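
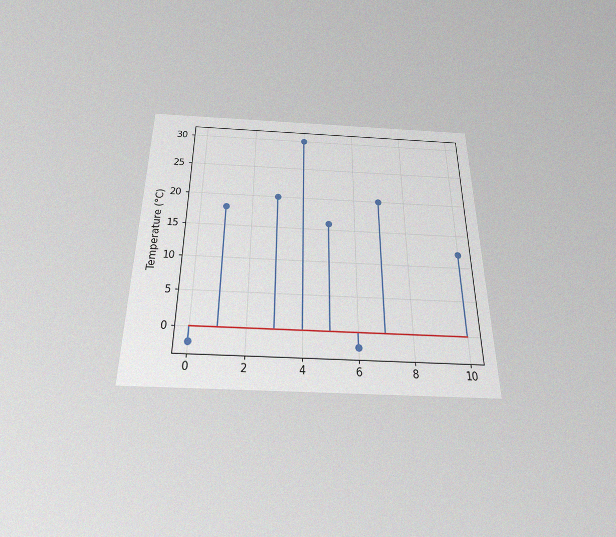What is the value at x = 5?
16°C

The chart is viewed slightly from below, with some photo noise. The stem at x=5 reaches 16°C.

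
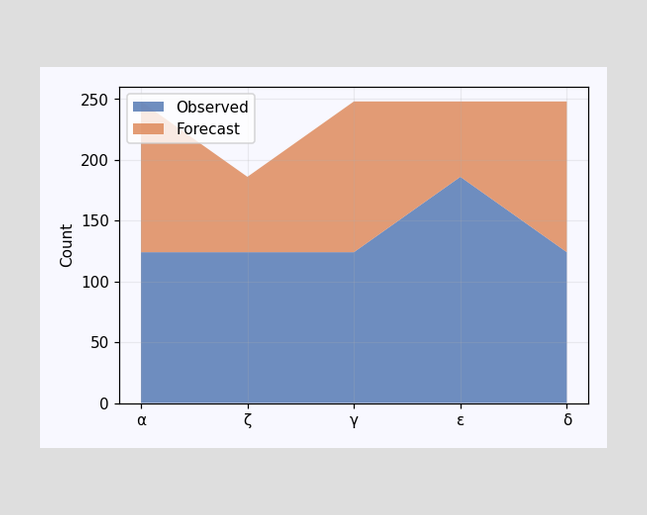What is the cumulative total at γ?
The stacked total at γ reaches 248.

248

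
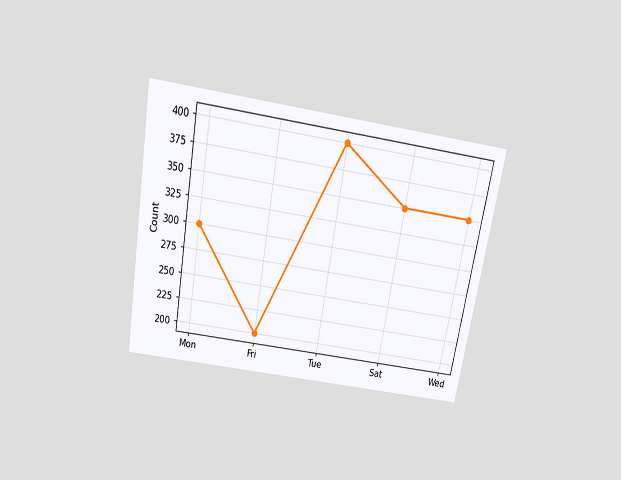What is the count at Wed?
350

The chart is tilted about 10° clockwise and viewed slightly from above. At Wed, the line is at 350.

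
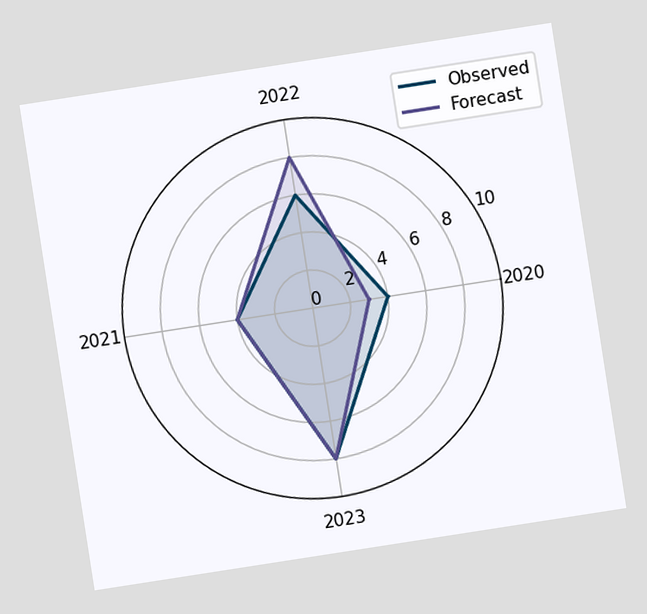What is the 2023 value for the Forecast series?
8

The chart is tilted about 9° counter-clockwise. On the 2023 axis, Forecast reaches 8.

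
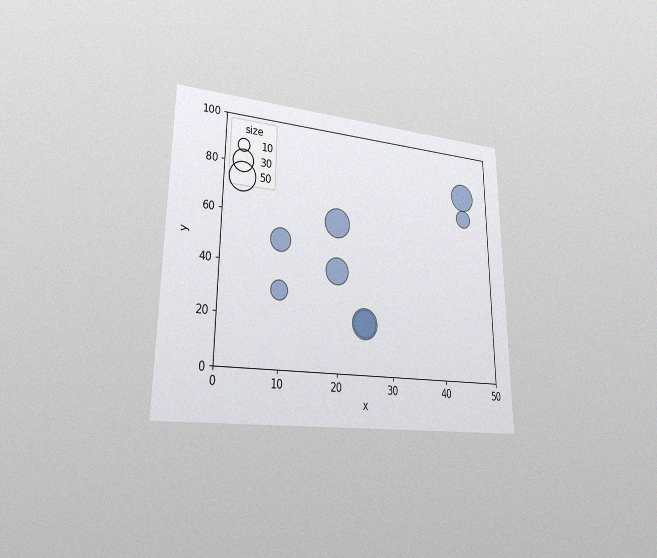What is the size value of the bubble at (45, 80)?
The chart is viewed slightly from the left, with some photo noise. Matching the bubble at (45, 80) against the size legend gives 50.

50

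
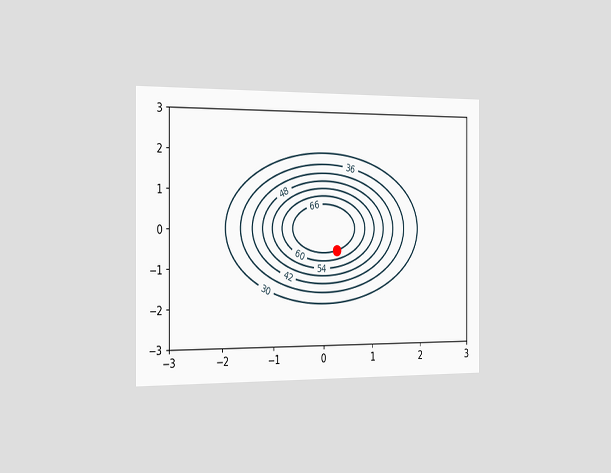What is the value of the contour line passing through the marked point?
66

The chart is viewed slightly from the left. The marked point sits on the contour labelled 66.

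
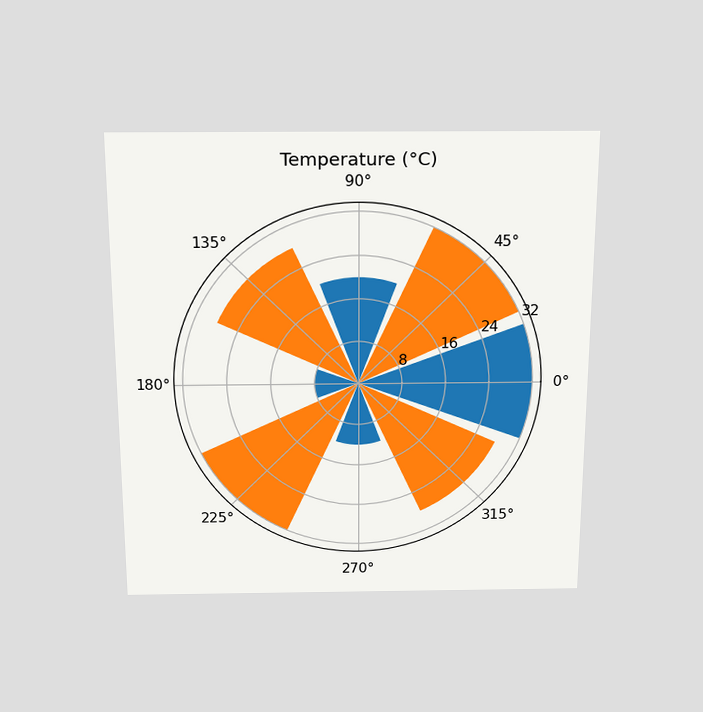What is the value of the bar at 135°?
The chart is viewed slightly from above. The bar at 135° reaches 28°C on the radial axis.

28°C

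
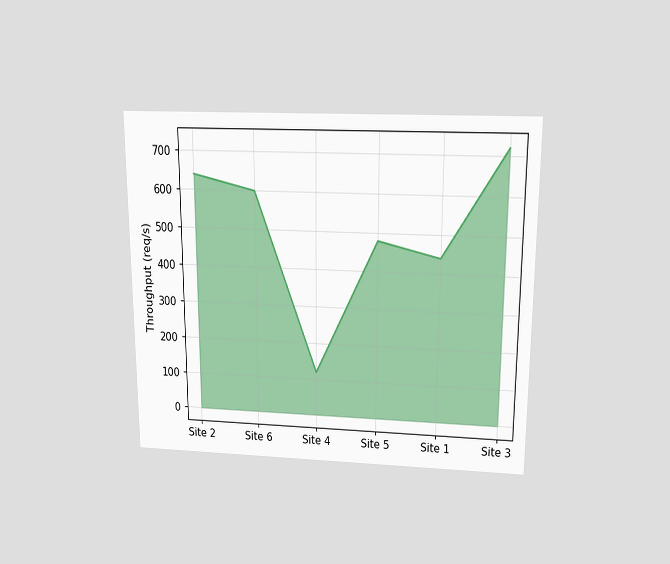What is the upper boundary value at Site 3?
The chart is viewed slightly from above. At Site 3 the upper boundary is at 720req/s.

720req/s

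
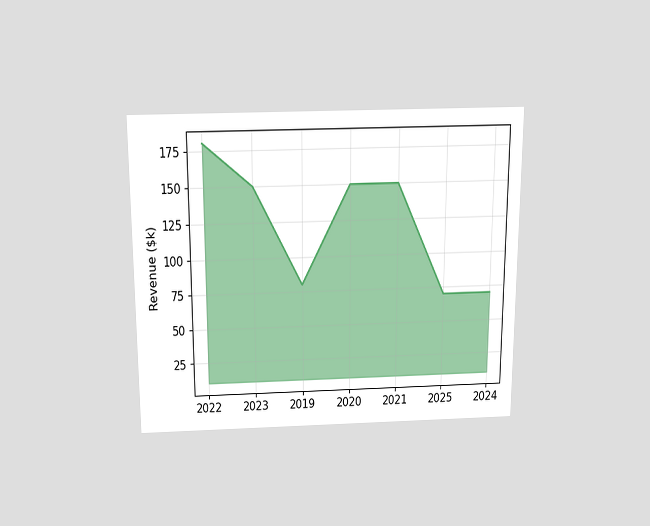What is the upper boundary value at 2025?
The chart is viewed slightly from above. At 2025 the upper boundary is at $70k.

$70k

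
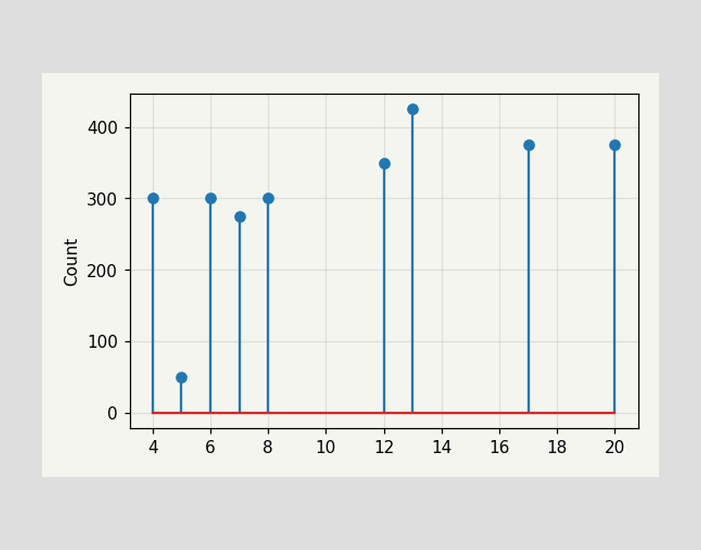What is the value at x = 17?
The stem at x=17 reaches 375.

375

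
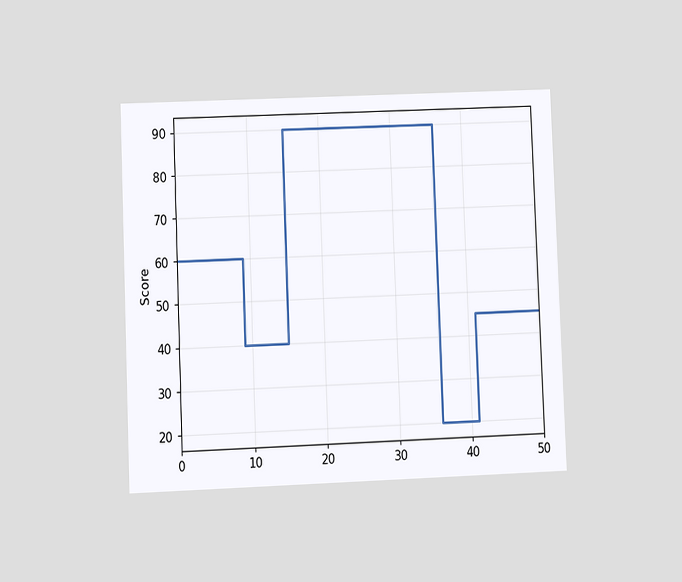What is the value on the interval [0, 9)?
The chart is tilted about 2° counter-clockwise and viewed at a slight angle. On [0, 9) the step sits at 60.

60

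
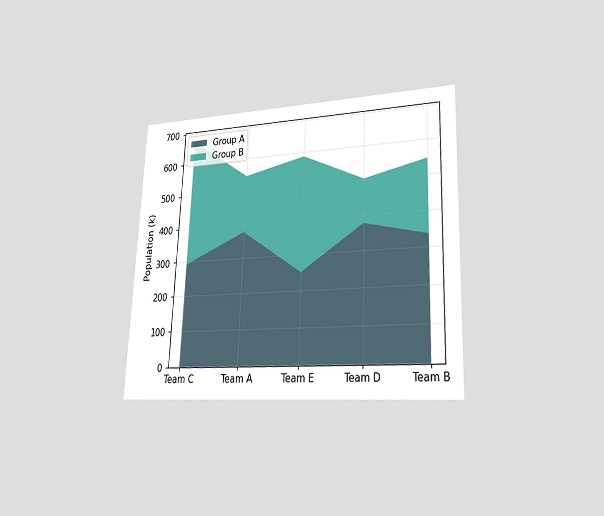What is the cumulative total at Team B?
546k

The chart is tilted about 2° clockwise and viewed at a slight angle. The stacked total at Team B reaches 546k.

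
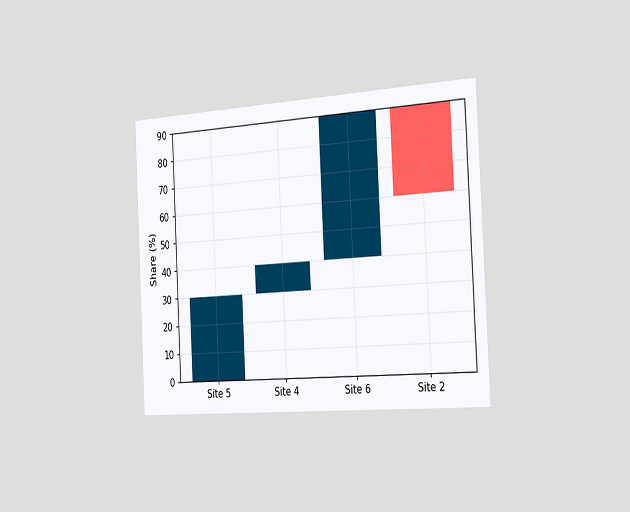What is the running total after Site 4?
40%

The chart is tilted about 3° counter-clockwise and viewed slightly from the right. After Site 4 the running total reaches 40%.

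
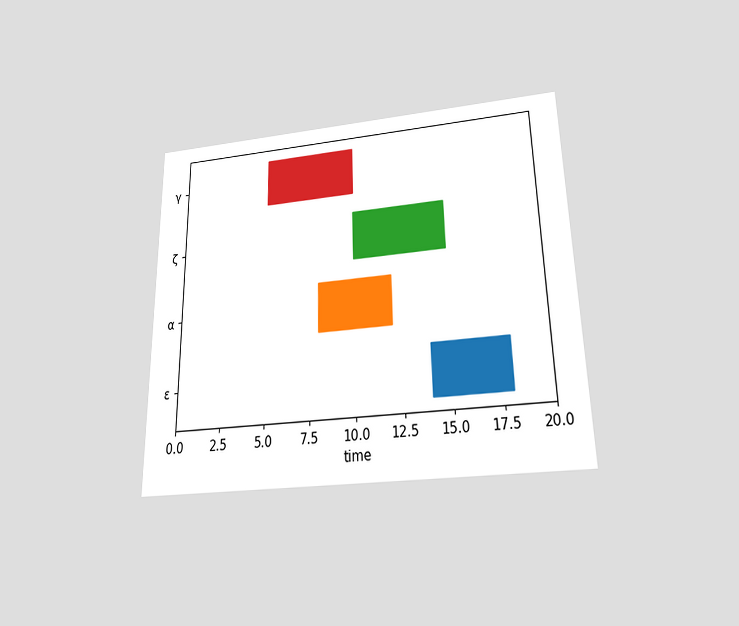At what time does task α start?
The chart is viewed slightly from below. The α bar begins at t=8.

8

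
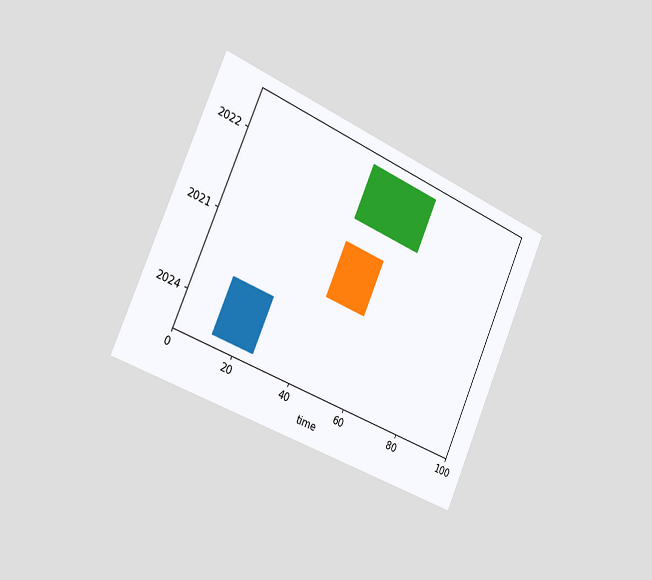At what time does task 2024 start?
The chart is tilted about 24° clockwise and viewed slightly from the left. The 2024 bar begins at t=12.

12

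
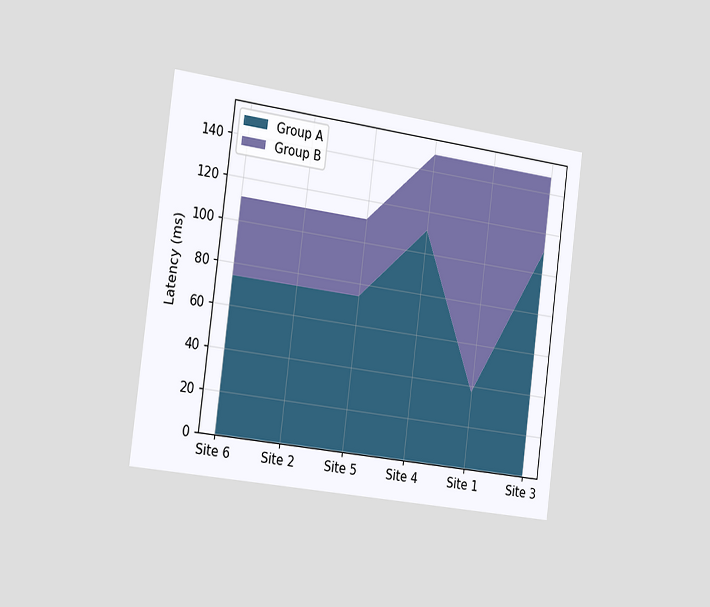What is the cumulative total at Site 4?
148ms

The chart is tilted about 7° clockwise and viewed slightly from the left. The stacked total at Site 4 reaches 148ms.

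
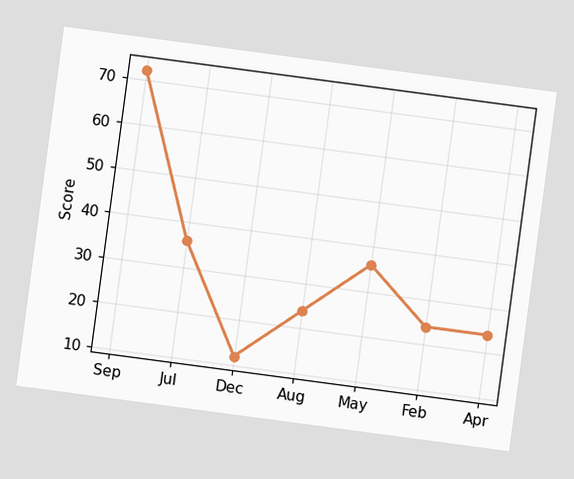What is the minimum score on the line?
12

The chart is tilted about 8° clockwise. The lowest point is at Dec, and reading across to the y-axis gives 12.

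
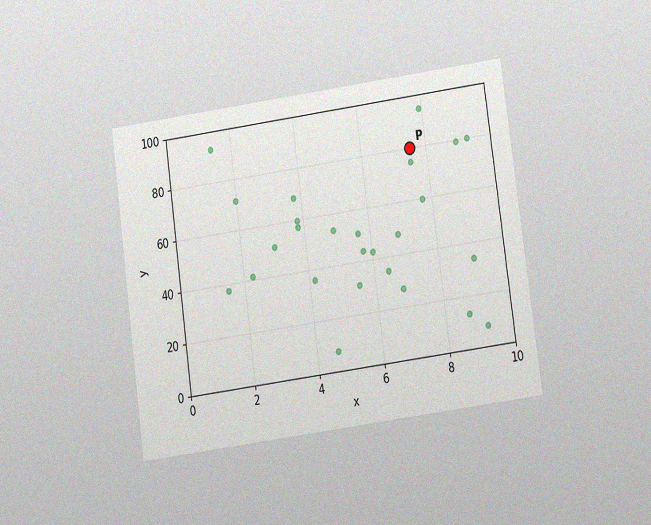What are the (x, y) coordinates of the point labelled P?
The chart is tilted about 8° counter-clockwise and viewed at a slight angle, with some photo noise. Following the gridlines from P to each axis, P sits at (7.5, 80).

(7.5, 80)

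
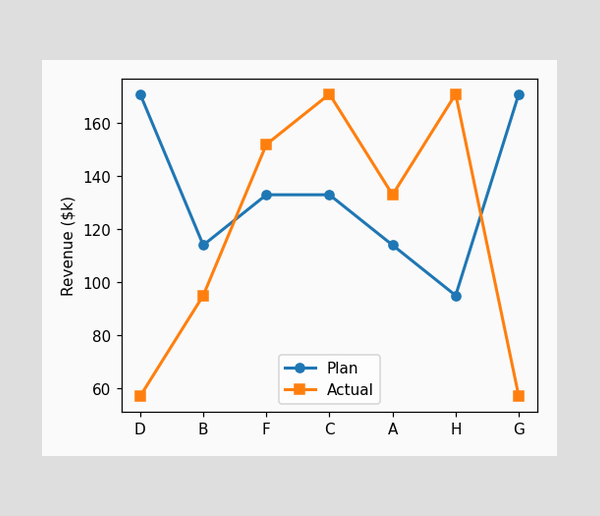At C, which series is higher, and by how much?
Actual, by $38k

At C, Actual sits above the other line by $38k.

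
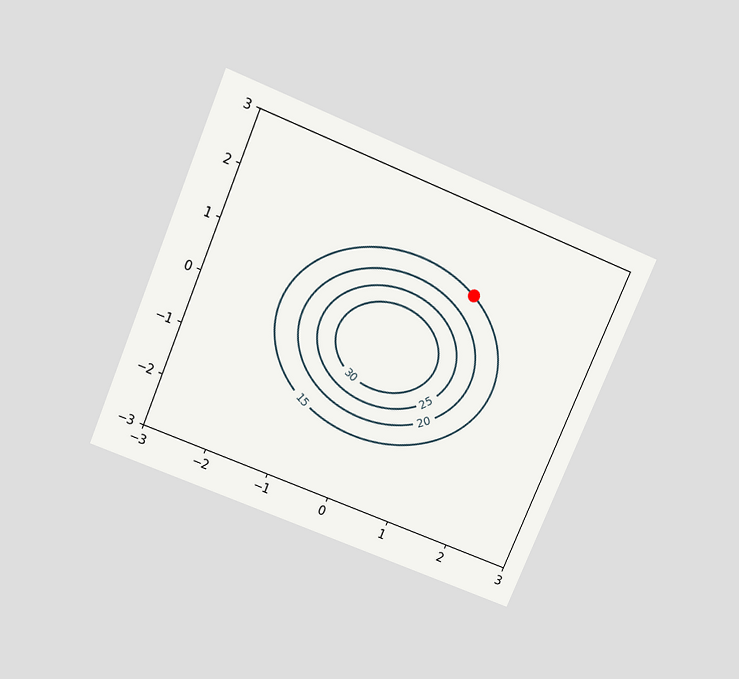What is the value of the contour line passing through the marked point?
The chart is tilted about 23° clockwise and viewed slightly from above. The marked point sits on the contour labelled 15.

15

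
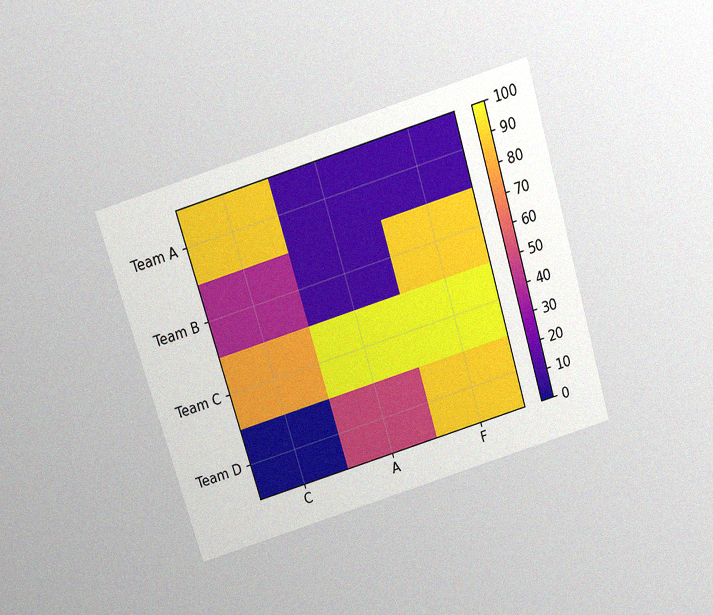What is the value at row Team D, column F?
90

The chart is tilted about 17° counter-clockwise and viewed slightly from above, with some photo noise. Matching cell (Team D, F) against the colorbar gives 90.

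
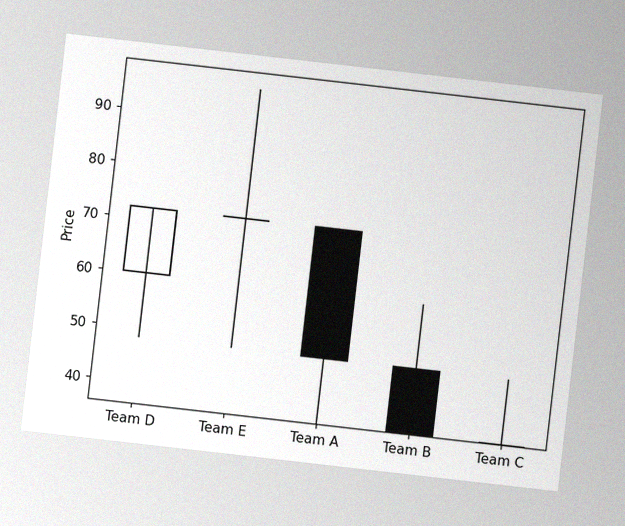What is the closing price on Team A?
The chart is tilted about 7° clockwise, with some photo noise. The Team A candle closes at 48.

48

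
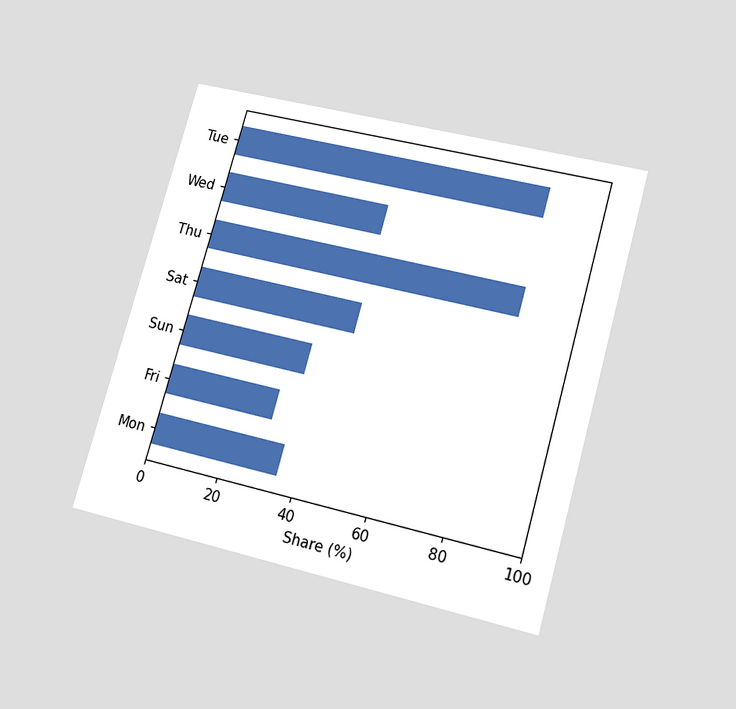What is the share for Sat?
45%

The chart is tilted about 16° clockwise and viewed slightly from below. Reading along the chart's x-axis, the Sat bar reaches 45%.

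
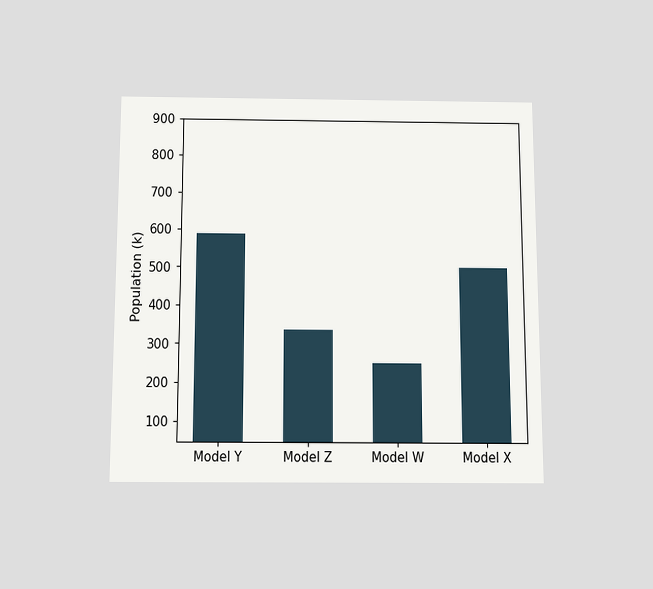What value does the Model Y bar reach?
The chart is viewed slightly from below. Reading along the chart's y-axis, the Model Y bar reaches 588k.

588k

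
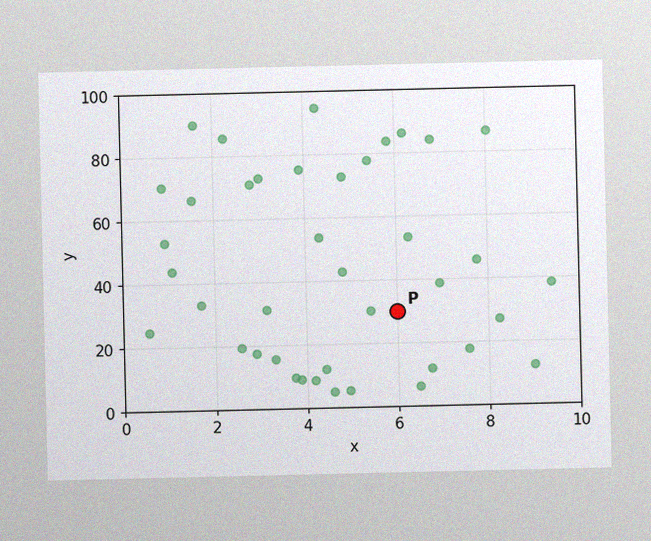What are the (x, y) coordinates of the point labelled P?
The image has some photo noise and uneven lighting. Following the gridlines from P to each axis, P sits at (6, 30).

(6, 30)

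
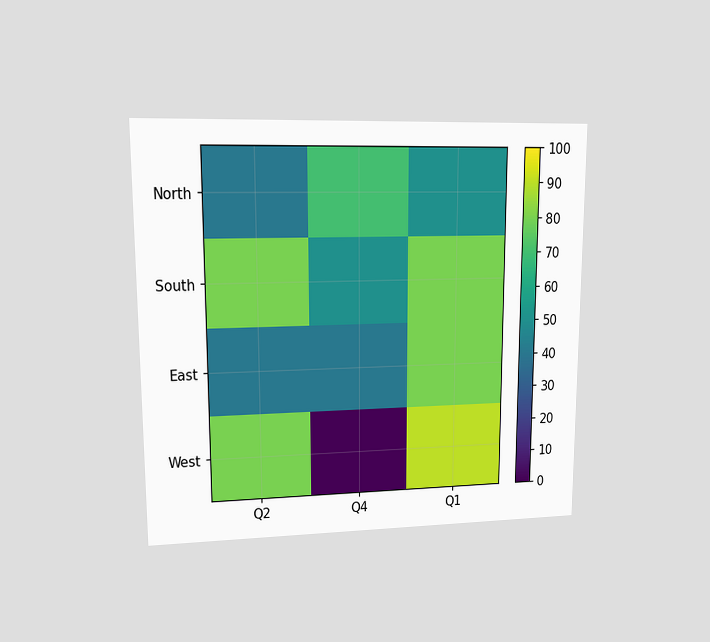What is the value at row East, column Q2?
40

The chart is viewed at a slight angle. Matching cell (East, Q2) against the colorbar gives 40.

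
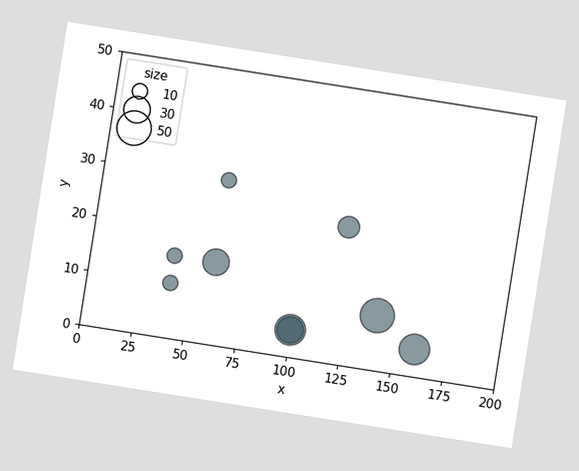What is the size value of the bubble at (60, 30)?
The chart is tilted about 9° clockwise. Matching the bubble at (60, 30) against the size legend gives 10.

10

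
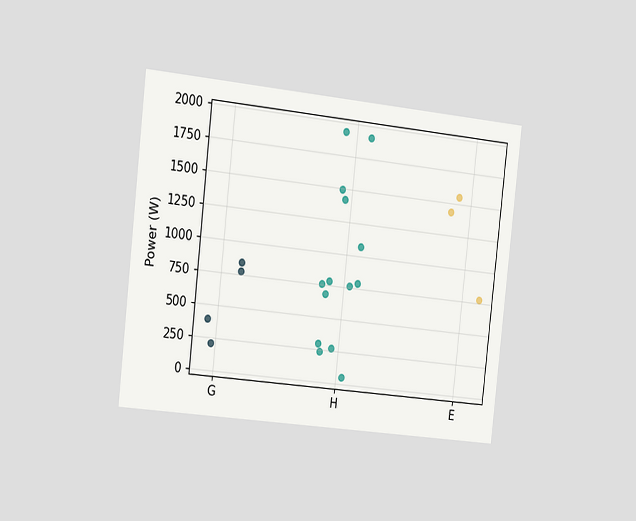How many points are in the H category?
The chart is tilted about 6° clockwise and viewed slightly from the left. Counting the markers in the H column gives 14.

14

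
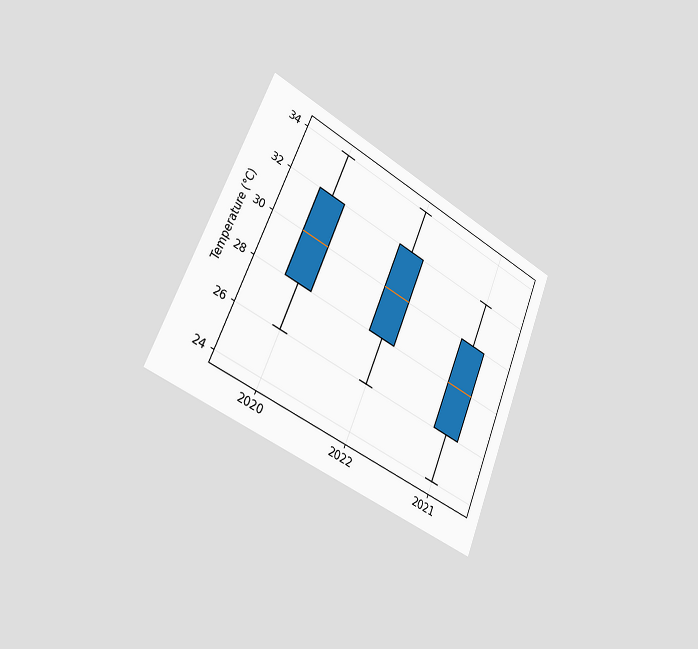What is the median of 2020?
The chart is tilted about 23° clockwise and viewed slightly from the left. The median line in the 2020 box sits at 30°C.

30°C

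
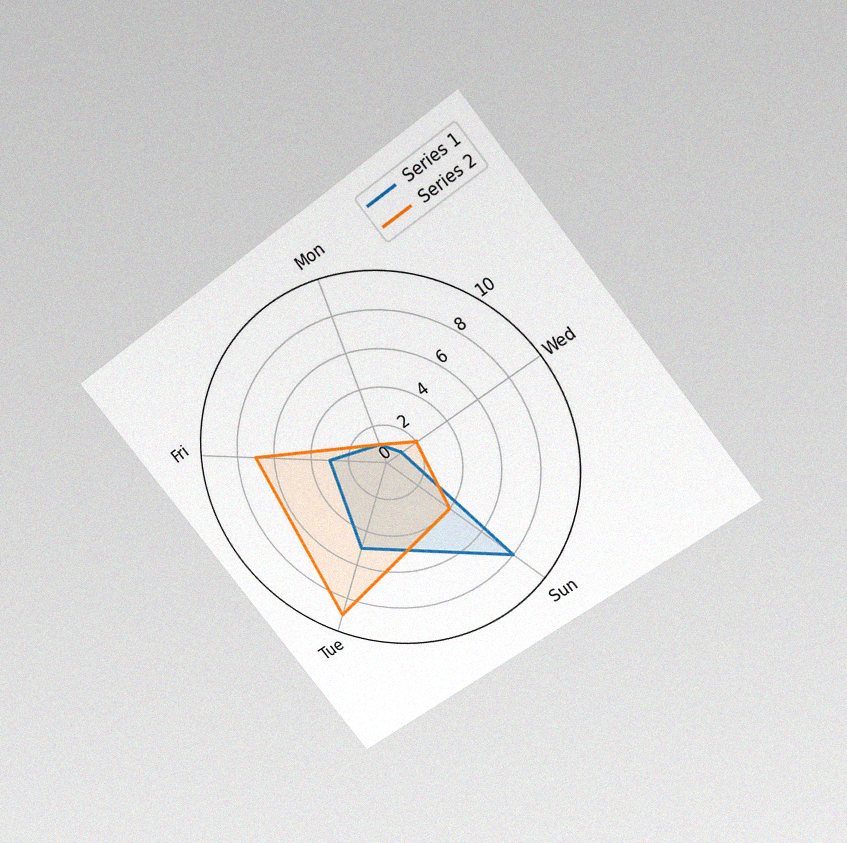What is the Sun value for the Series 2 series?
The chart is tilted about 38° counter-clockwise and viewed slightly from above, with some photo noise. On the Sun axis, Series 2 reaches 4.

4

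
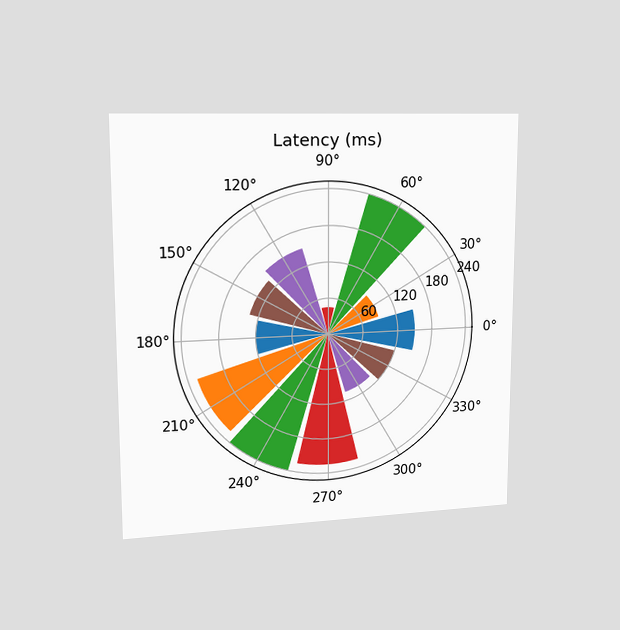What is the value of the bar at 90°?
45ms

The chart is viewed slightly from the left. The bar at 90° reaches 45ms on the radial axis.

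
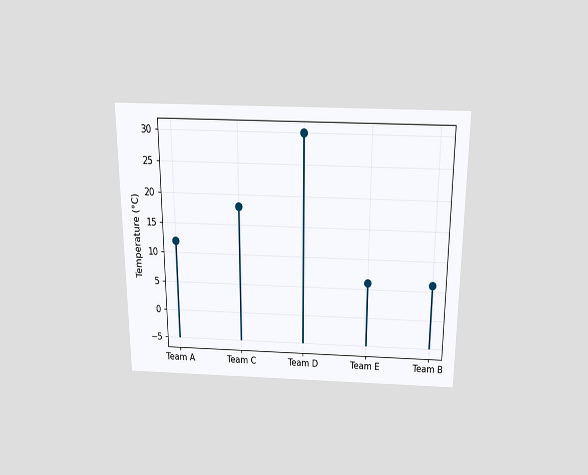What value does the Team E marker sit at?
The chart is viewed slightly from above. The Team E marker sits at 6°C.

6°C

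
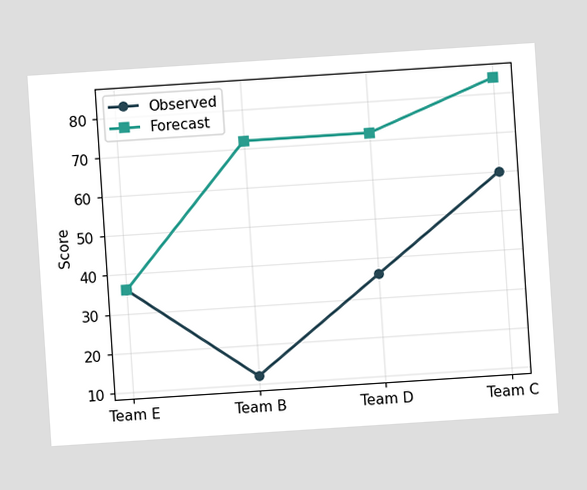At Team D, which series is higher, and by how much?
Forecast, by 36

The chart is tilted about 4° counter-clockwise. At Team D, Forecast sits above the other line by 36.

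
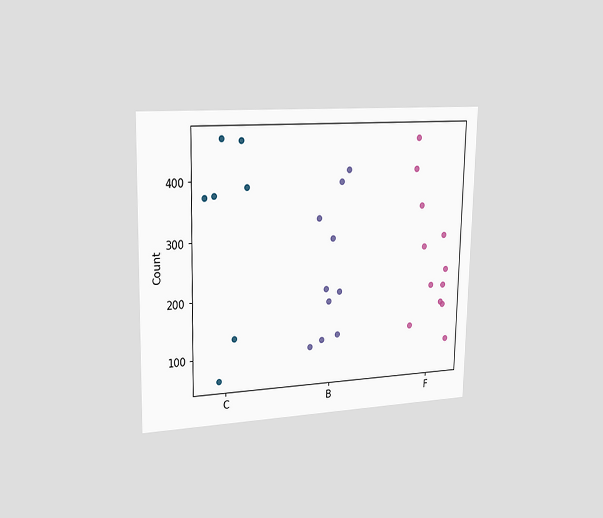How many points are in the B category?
The chart is viewed slightly from the left. Counting the markers in the B column gives 10.

10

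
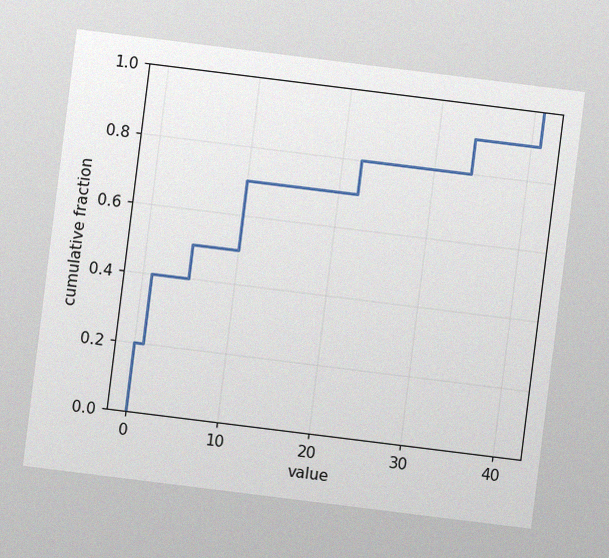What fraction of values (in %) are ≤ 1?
40%

The chart is tilted about 7° clockwise, with some photo noise. At x=1 the ECDF step is at 40%.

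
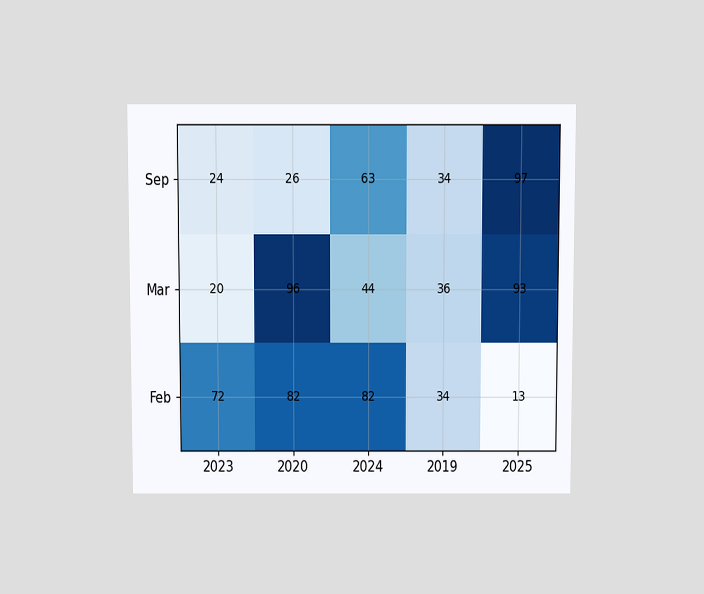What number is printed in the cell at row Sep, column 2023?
The chart is viewed slightly from above. The (Sep, 2023) cell reads 24.

24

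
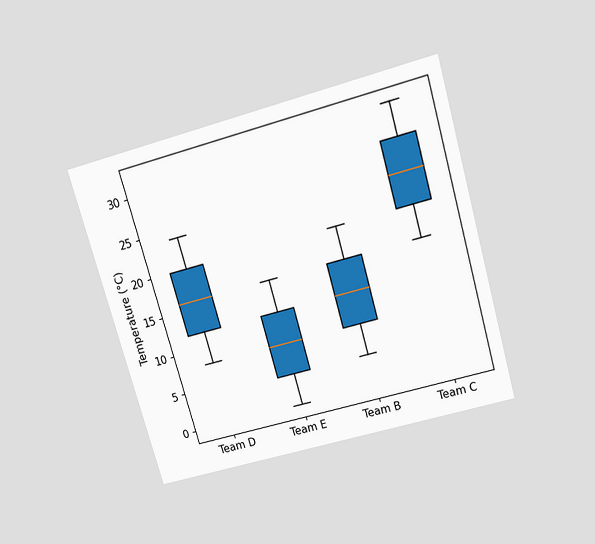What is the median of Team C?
24°C

The chart is tilted about 16° counter-clockwise and viewed slightly from above. The median line in the Team C box sits at 24°C.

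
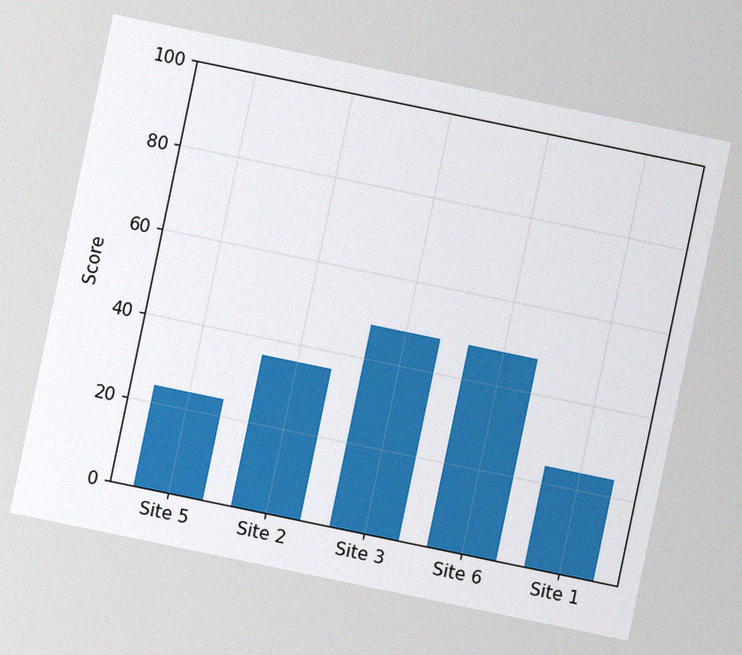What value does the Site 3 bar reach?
48

The chart is tilted about 12° clockwise, with some photo noise. Reading along the chart's y-axis, the Site 3 bar reaches 48.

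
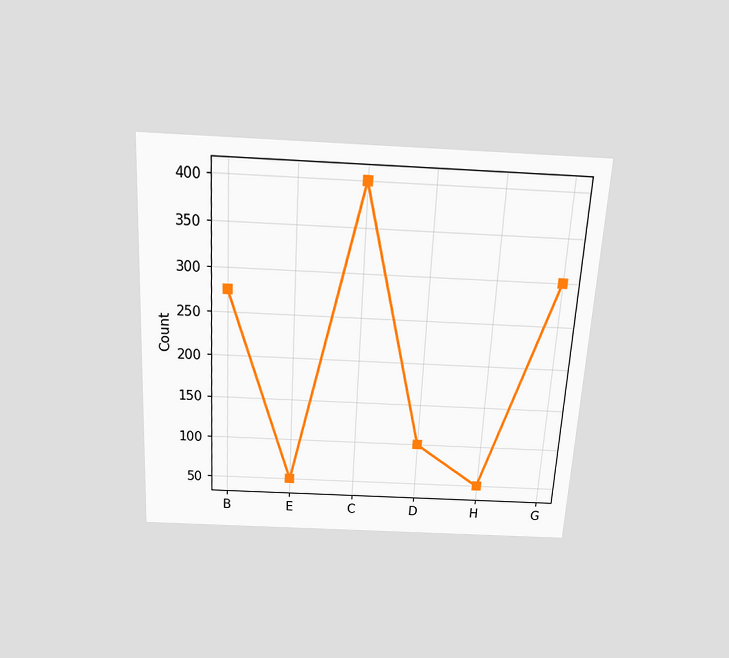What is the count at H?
The chart is tilted about 3° clockwise and viewed slightly from above. At H, the line is at 50.

50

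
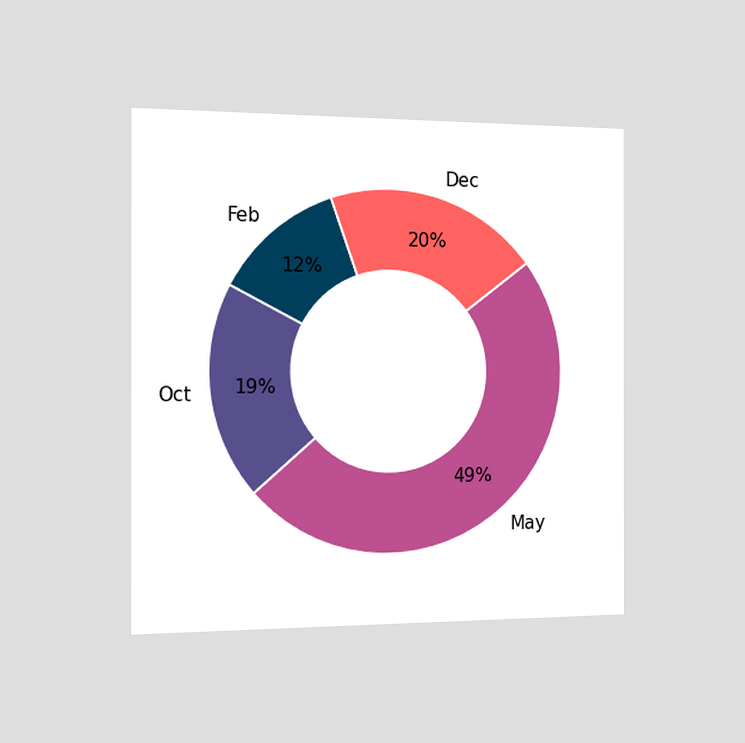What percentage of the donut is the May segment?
The chart is viewed slightly from the left. The May segment takes up 49% of the ring.

49%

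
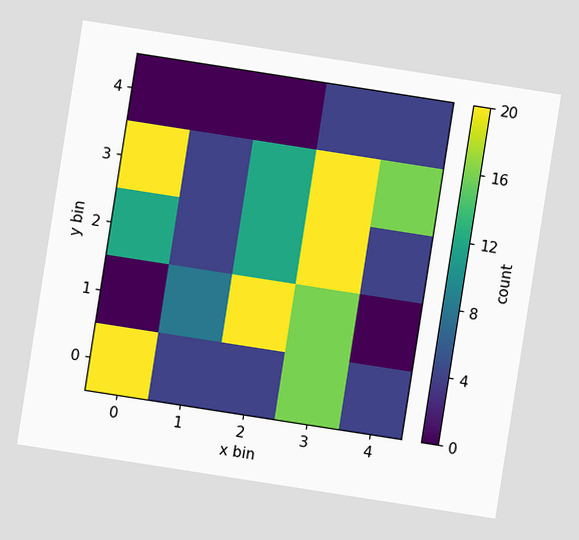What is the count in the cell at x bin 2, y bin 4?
0

The chart is tilted about 9° clockwise. Matching the cell (2, 4) against the colorbar gives 0.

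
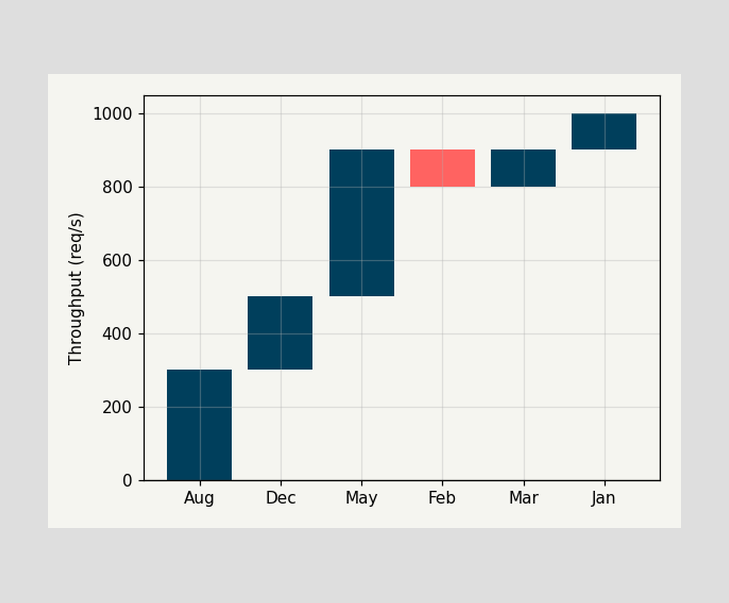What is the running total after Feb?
800req/s

After Feb the running total reaches 800req/s.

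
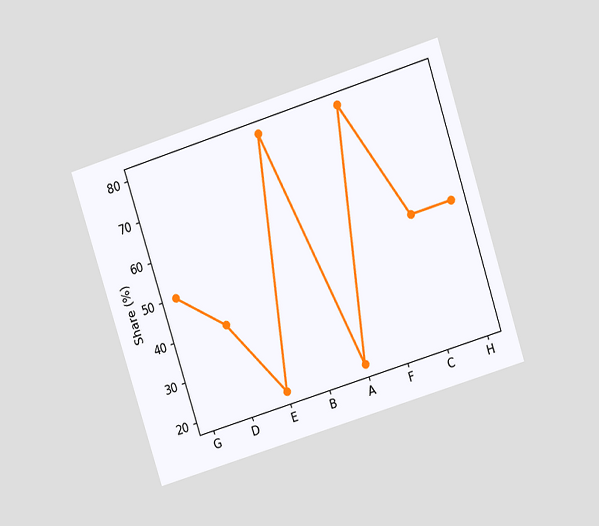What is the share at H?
The chart is tilted about 18° counter-clockwise and viewed at a slight angle. At H, the line is at 50%.

50%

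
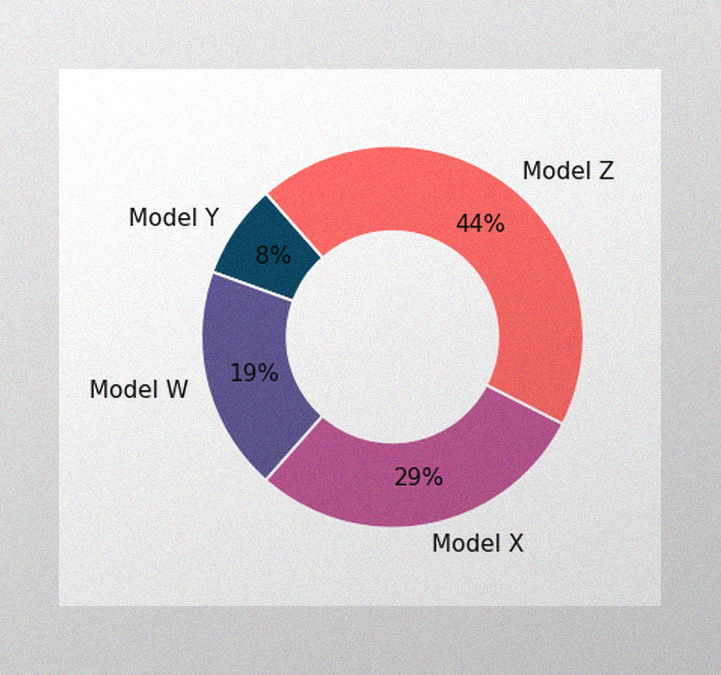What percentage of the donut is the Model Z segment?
The image has some photo noise and uneven lighting. The Model Z segment takes up 44% of the ring.

44%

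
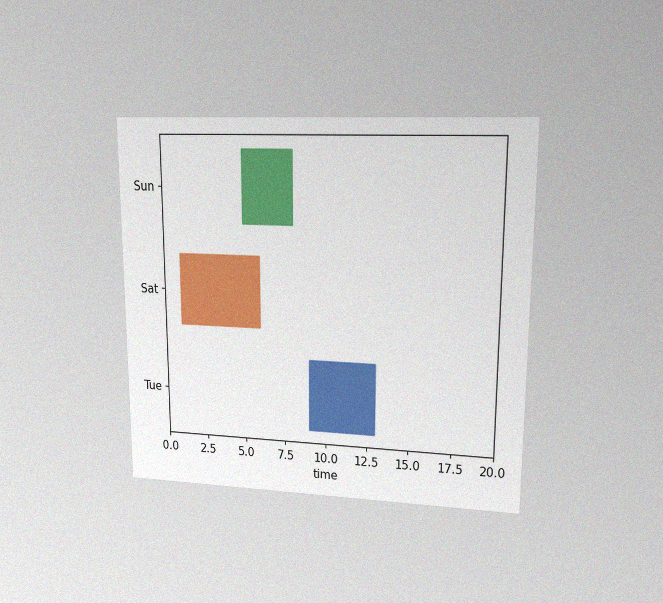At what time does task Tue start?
The chart is viewed at a slight angle, with some photo noise. The Tue bar begins at t=9.

9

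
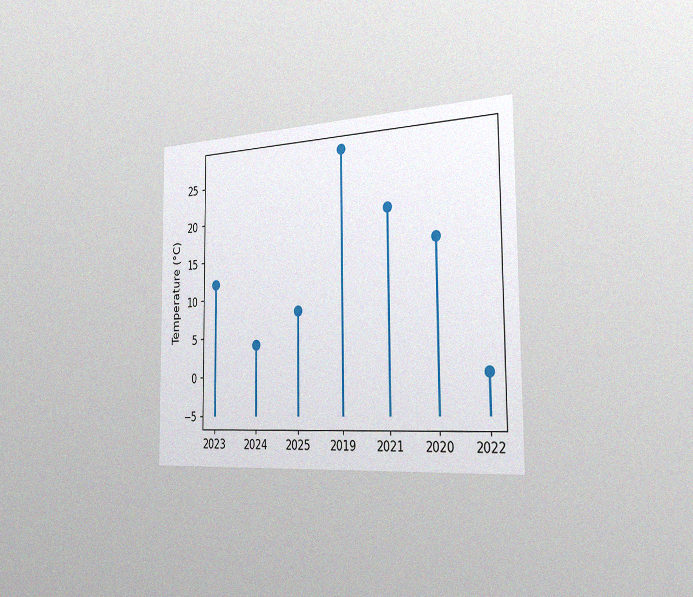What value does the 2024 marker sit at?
4°C

The chart is viewed slightly from the right, with some photo noise. The 2024 marker sits at 4°C.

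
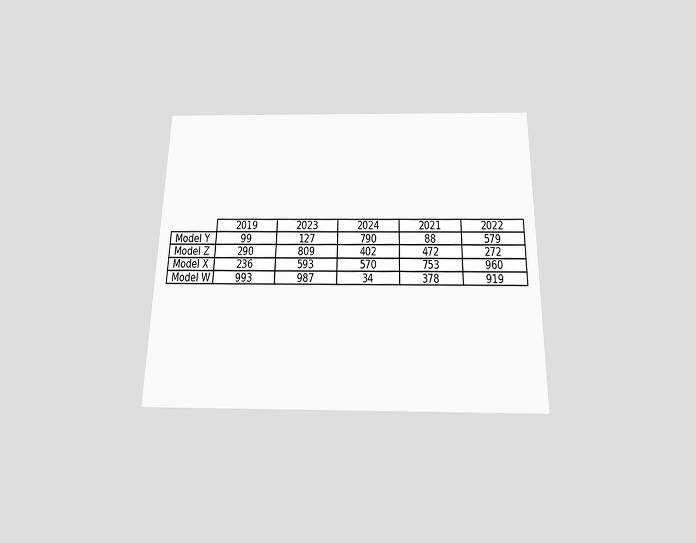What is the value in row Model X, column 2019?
236

The chart is viewed slightly from below. The (Model X, 2019) cell reads 236.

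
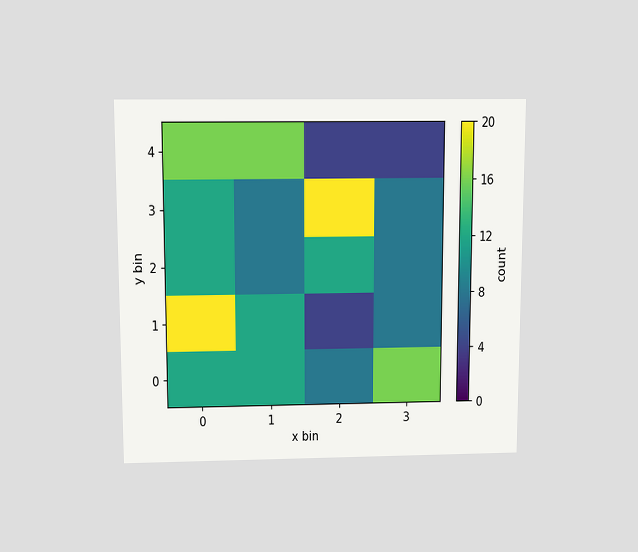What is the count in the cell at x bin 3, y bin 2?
8

The chart is viewed slightly from above. Matching the cell (3, 2) against the colorbar gives 8.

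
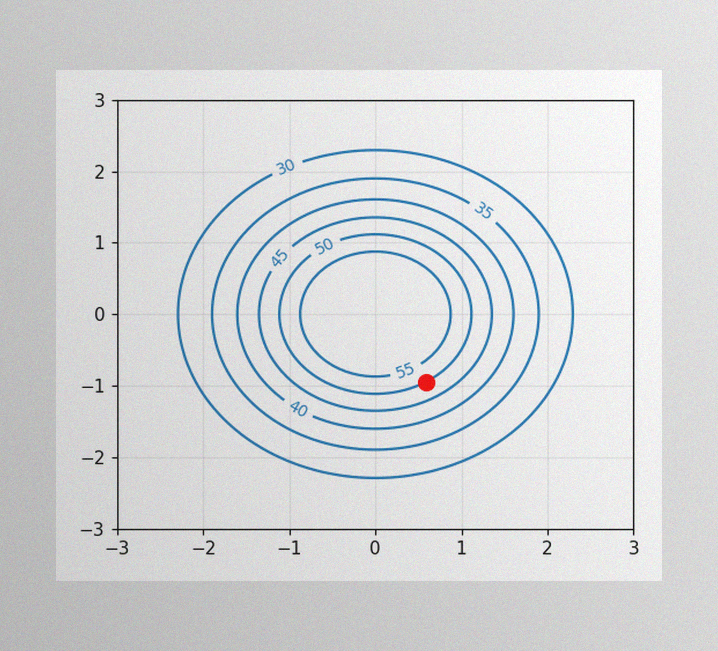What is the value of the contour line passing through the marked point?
The image has some photo noise and uneven lighting. The marked point sits on the contour labelled 50.

50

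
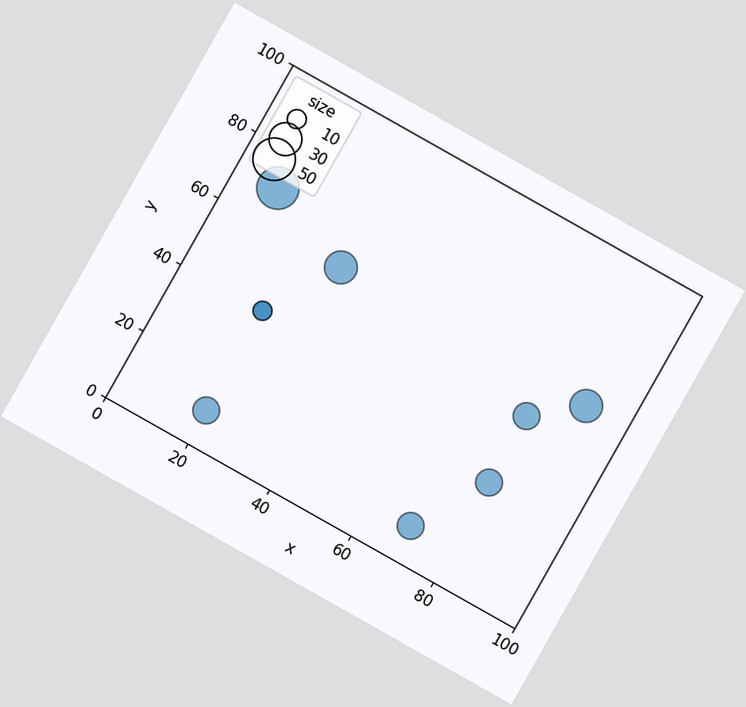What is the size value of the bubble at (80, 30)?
The chart is tilted about 29° clockwise. Matching the bubble at (80, 30) against the size legend gives 20.

20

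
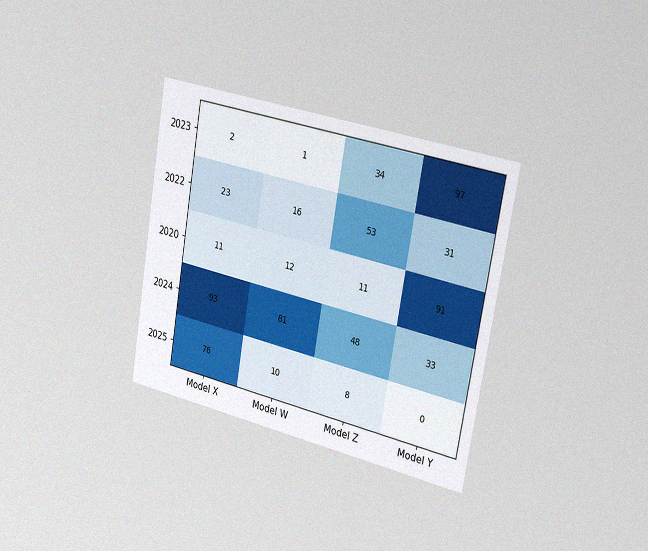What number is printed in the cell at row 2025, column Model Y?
The chart is tilted about 10° clockwise and viewed slightly from the right, with some photo noise. The (2025, Model Y) cell reads 0.

0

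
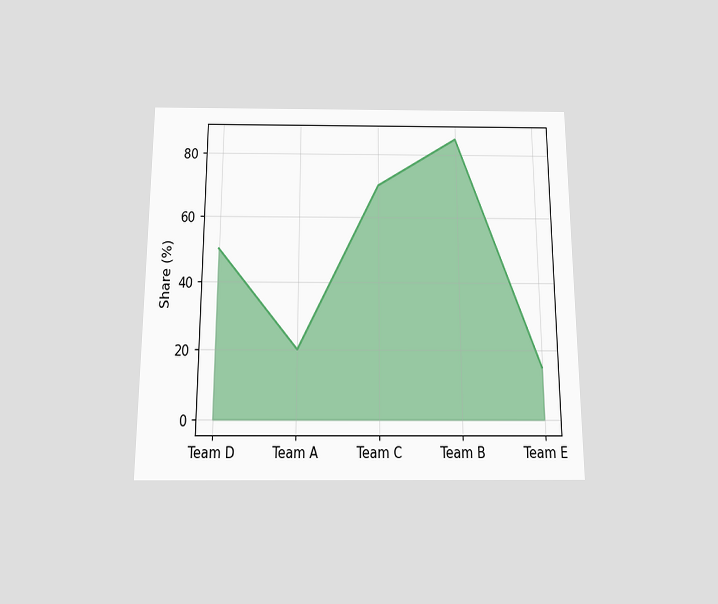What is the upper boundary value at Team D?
50%

The chart is viewed slightly from below. At Team D the upper boundary is at 50%.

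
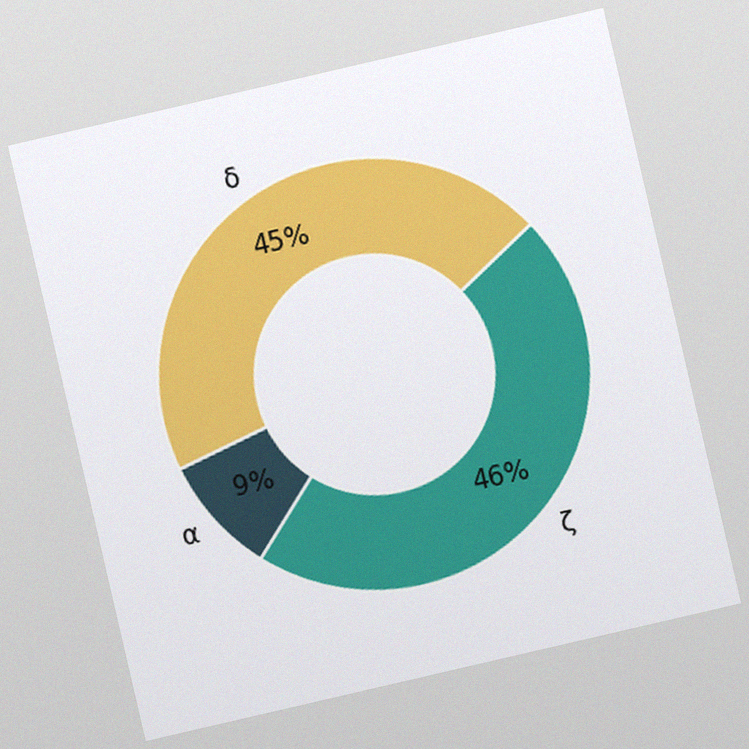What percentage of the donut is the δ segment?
The chart is tilted about 13° counter-clockwise, with some photo noise. The δ segment takes up 45% of the ring.

45%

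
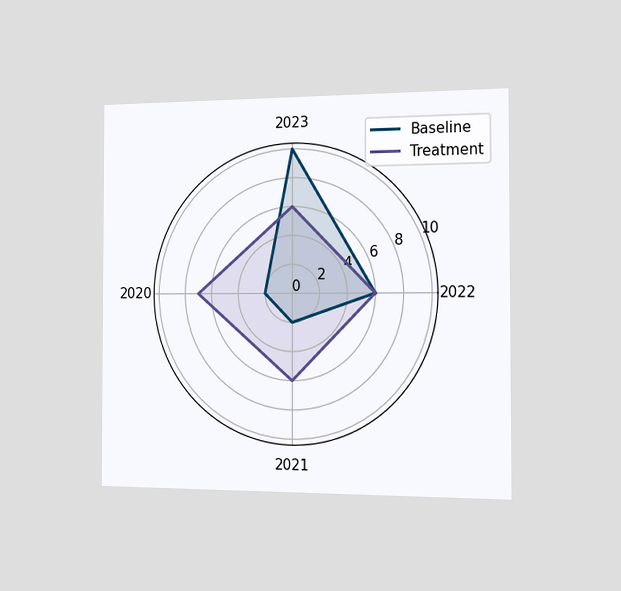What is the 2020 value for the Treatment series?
The chart is viewed slightly from the right. On the 2020 axis, Treatment reaches 7.

7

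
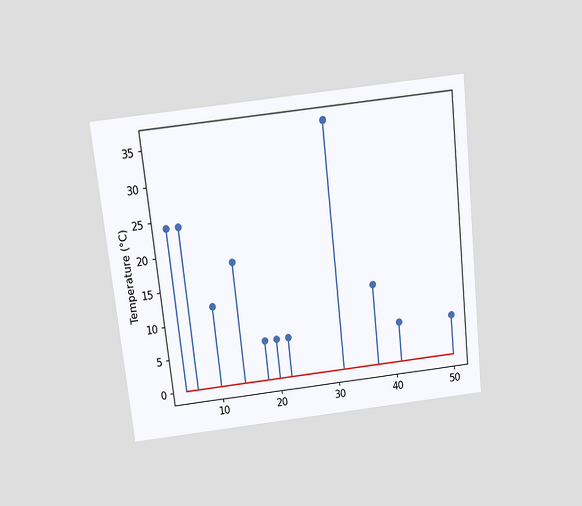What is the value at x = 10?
The chart is tilted about 6° counter-clockwise and viewed slightly from above. The stem at x=10 reaches 12°C.

12°C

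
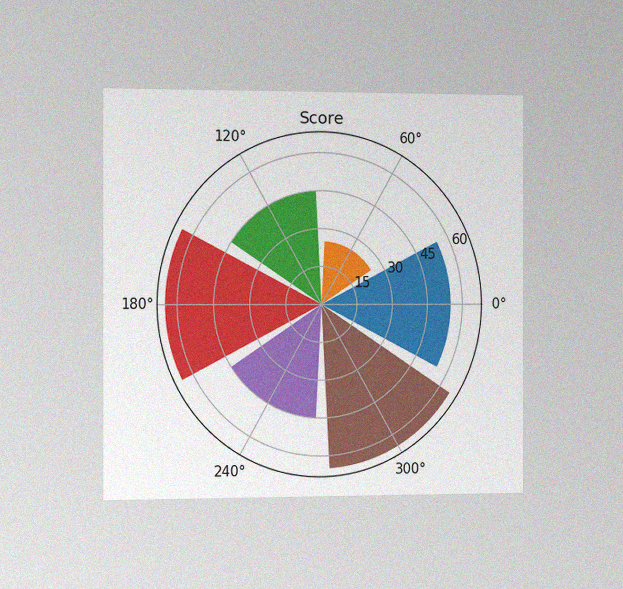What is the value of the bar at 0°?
55

The chart is viewed slightly from the left, with some photo noise. The bar at 0° reaches 55 on the radial axis.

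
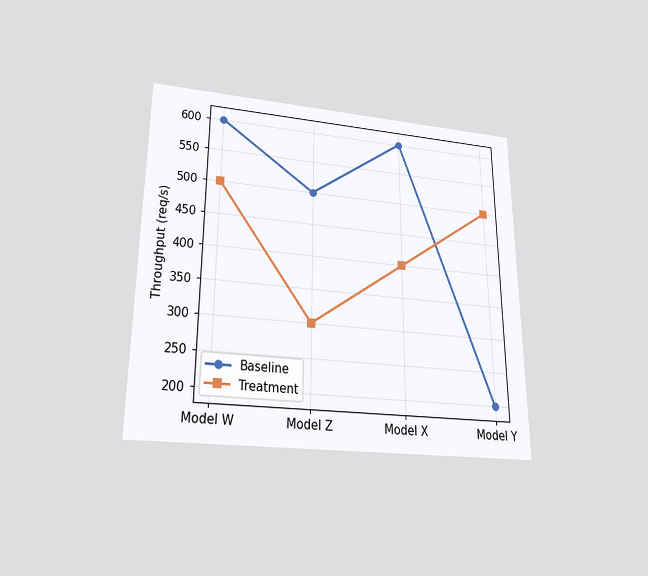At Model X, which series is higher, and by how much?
The chart is viewed slightly from below. At Model X, Baseline sits above the other line by 200req/s.

Baseline, by 200req/s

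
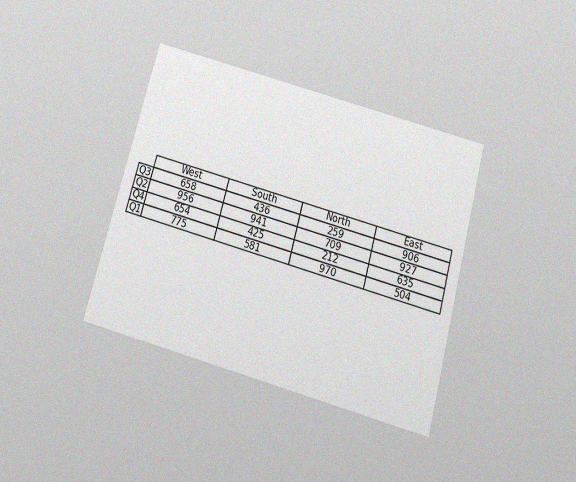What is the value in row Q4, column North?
The chart is tilted about 15° clockwise and viewed slightly from below, with some photo noise. The (Q4, North) cell reads 212.

212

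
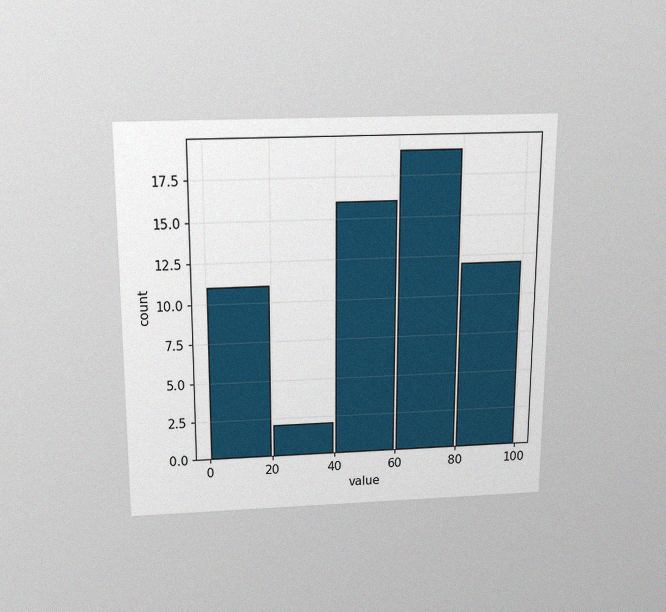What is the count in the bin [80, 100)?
12

The chart is viewed slightly from above, with some photo noise. The [80, 100) bin has height 12.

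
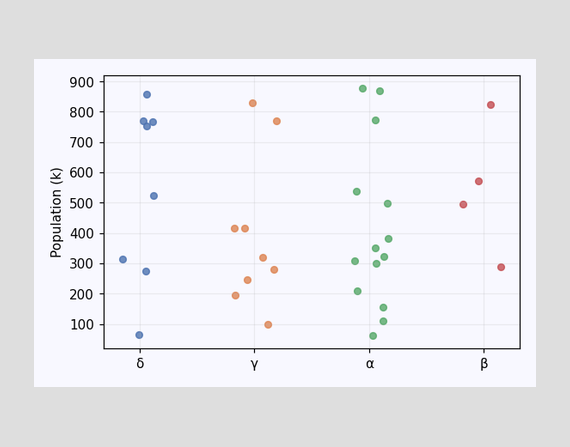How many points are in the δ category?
Counting the markers in the δ column gives 8.

8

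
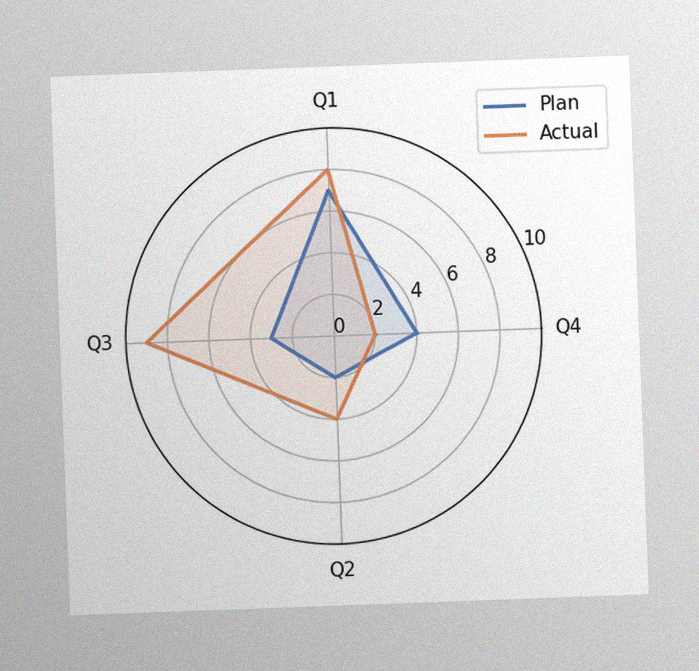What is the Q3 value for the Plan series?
3

The chart is tilted about 2° counter-clockwise, with some photo noise. On the Q3 axis, Plan reaches 3.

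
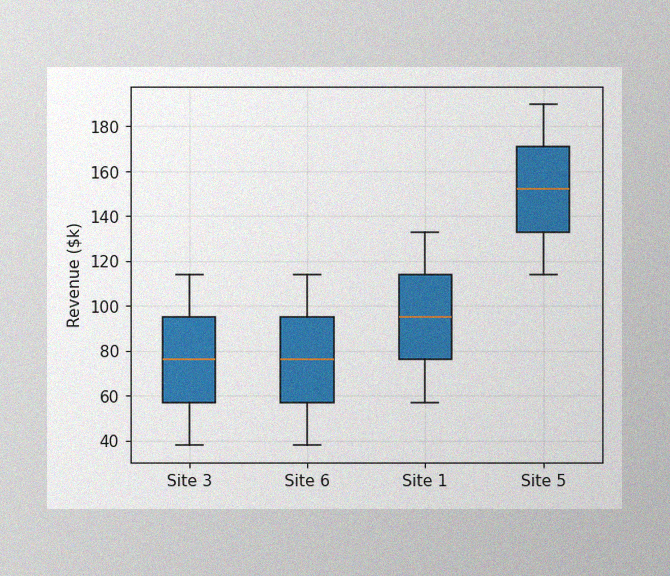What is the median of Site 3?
The image has some photo noise and uneven lighting. The median line in the Site 3 box sits at $76k.

$76k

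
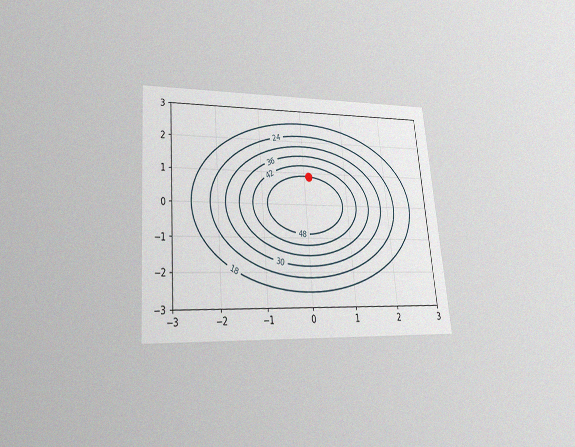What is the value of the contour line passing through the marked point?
The chart is tilted about 5° counter-clockwise and viewed slightly from below, with some photo noise. The marked point sits on the contour labelled 48.

48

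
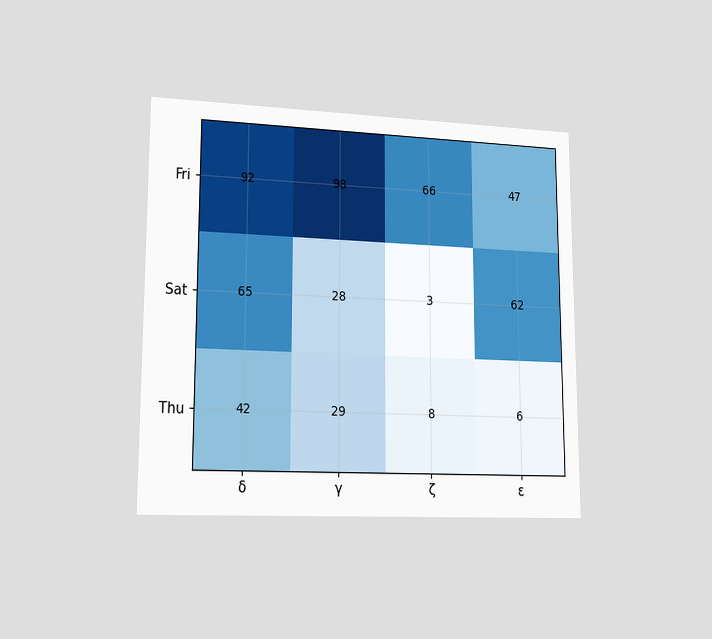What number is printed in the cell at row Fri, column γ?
98

The chart is viewed slightly from the left. The (Fri, γ) cell reads 98.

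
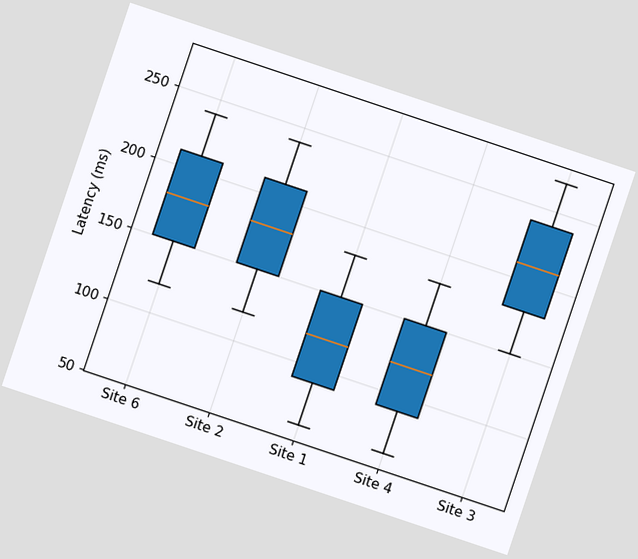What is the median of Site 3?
The chart is tilted about 19° clockwise. The median line in the Site 3 box sits at 210ms.

210ms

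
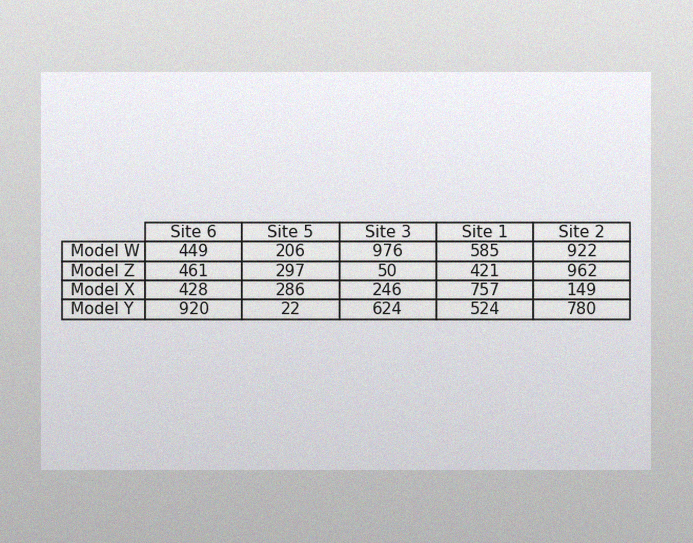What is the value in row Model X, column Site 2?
149

The image has some photo noise and uneven lighting. The (Model X, Site 2) cell reads 149.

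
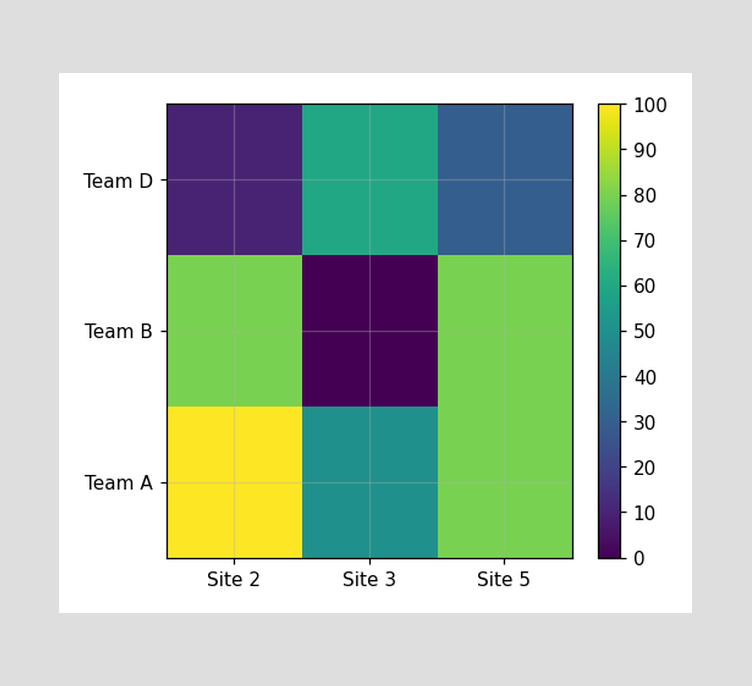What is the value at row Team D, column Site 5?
Matching cell (Team D, Site 5) against the colorbar gives 30.

30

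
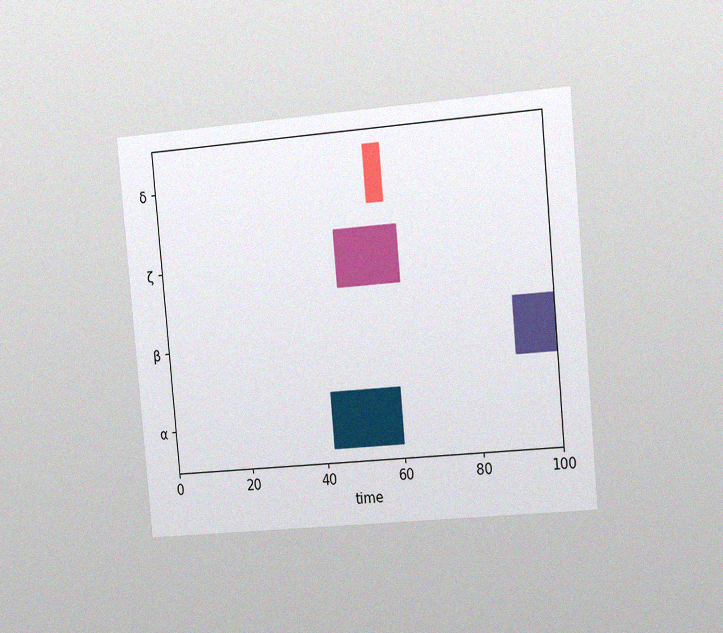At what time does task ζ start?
The chart is tilted about 5° counter-clockwise and viewed slightly from the right, with some photo noise. The ζ bar begins at t=46.

46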